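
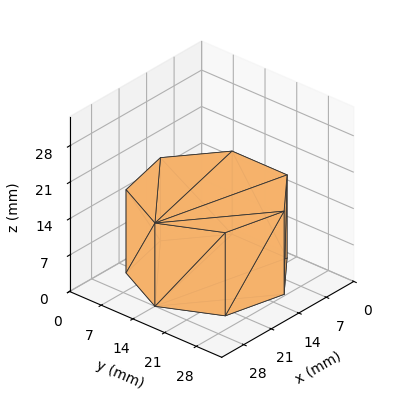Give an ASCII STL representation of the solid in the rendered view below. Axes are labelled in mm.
Reading the render: the shape is a regular 7-sided prism (a cylinder approximated with 7 flat sides), circumscribed radius ≈ 14 mm, height ≈ 16 mm (dimensions read to the nearest mm from the axis ticks). For the STL, each face is triangulated and given an outward normal.

solid part
  facet normal 0.0000 0.0000 -1.0000
    outer loop
      vertex 10.88 27.65 0.00
      vertex 22.73 24.95 0.00
      vertex 28.00 14.00 0.00
    endloop
  endfacet
  facet normal 0.0000 0.0000 -1.0000
    outer loop
      vertex 1.39 20.07 0.00
      vertex 10.88 27.65 0.00
      vertex 28.00 14.00 0.00
    endloop
  endfacet
  facet normal 0.0000 0.0000 -1.0000
    outer loop
      vertex 1.39 7.93 0.00
      vertex 1.39 20.07 0.00
      vertex 28.00 14.00 0.00
    endloop
  endfacet
  facet normal 0.0000 0.0000 -1.0000
    outer loop
      vertex 10.88 0.35 0.00
      vertex 1.39 7.93 0.00
      vertex 28.00 14.00 0.00
    endloop
  endfacet
  facet normal 0.0000 0.0000 -1.0000
    outer loop
      vertex 22.73 3.05 0.00
      vertex 10.88 0.35 0.00
      vertex 28.00 14.00 0.00
    endloop
  endfacet
  facet normal 0.0000 0.0000 1.0000
    outer loop
      vertex 28.00 14.00 16.00
      vertex 22.73 24.95 16.00
      vertex 10.88 27.65 16.00
    endloop
  endfacet
  facet normal 0.0000 0.0000 1.0000
    outer loop
      vertex 28.00 14.00 16.00
      vertex 10.88 27.65 16.00
      vertex 1.39 20.07 16.00
    endloop
  endfacet
  facet normal 0.0000 0.0000 1.0000
    outer loop
      vertex 28.00 14.00 16.00
      vertex 1.39 20.07 16.00
      vertex 1.39 7.93 16.00
    endloop
  endfacet
  facet normal 0.0000 0.0000 1.0000
    outer loop
      vertex 28.00 14.00 16.00
      vertex 1.39 7.93 16.00
      vertex 10.88 0.35 16.00
    endloop
  endfacet
  facet normal 0.0000 0.0000 1.0000
    outer loop
      vertex 28.00 14.00 16.00
      vertex 10.88 0.35 16.00
      vertex 22.73 3.05 16.00
    endloop
  endfacet
  facet normal 0.9011 0.4337 0.0000
    outer loop
      vertex 28.00 14.00 0.00
      vertex 22.73 24.95 0.00
      vertex 22.73 24.95 16.00
    endloop
  endfacet
  facet normal 0.9011 0.4337 0.0000
    outer loop
      vertex 28.00 14.00 0.00
      vertex 22.73 24.95 16.00
      vertex 28.00 14.00 16.00
    endloop
  endfacet
  facet normal 0.2222 0.9750 0.0000
    outer loop
      vertex 22.73 24.95 0.00
      vertex 10.88 27.65 0.00
      vertex 10.88 27.65 16.00
    endloop
  endfacet
  facet normal 0.2222 0.9750 0.0000
    outer loop
      vertex 22.73 24.95 0.00
      vertex 10.88 27.65 16.00
      vertex 22.73 24.95 16.00
    endloop
  endfacet
  facet normal -0.6241 0.7814 0.0000
    outer loop
      vertex 10.88 27.65 0.00
      vertex 1.39 20.07 0.00
      vertex 1.39 20.07 16.00
    endloop
  endfacet
  facet normal -0.6241 0.7814 0.0000
    outer loop
      vertex 10.88 27.65 0.00
      vertex 1.39 20.07 16.00
      vertex 10.88 27.65 16.00
    endloop
  endfacet
  facet normal -1.0000 0.0000 0.0000
    outer loop
      vertex 1.39 20.07 0.00
      vertex 1.39 7.93 0.00
      vertex 1.39 7.93 16.00
    endloop
  endfacet
  facet normal -1.0000 0.0000 0.0000
    outer loop
      vertex 1.39 20.07 0.00
      vertex 1.39 7.93 16.00
      vertex 1.39 20.07 16.00
    endloop
  endfacet
  facet normal -0.6241 -0.7814 0.0000
    outer loop
      vertex 1.39 7.93 0.00
      vertex 10.88 0.35 0.00
      vertex 10.88 0.35 16.00
    endloop
  endfacet
  facet normal -0.6241 -0.7814 0.0000
    outer loop
      vertex 1.39 7.93 0.00
      vertex 10.88 0.35 16.00
      vertex 1.39 7.93 16.00
    endloop
  endfacet
  facet normal 0.2222 -0.9750 0.0000
    outer loop
      vertex 10.88 0.35 0.00
      vertex 22.73 3.05 0.00
      vertex 22.73 3.05 16.00
    endloop
  endfacet
  facet normal 0.2222 -0.9750 0.0000
    outer loop
      vertex 10.88 0.35 0.00
      vertex 22.73 3.05 16.00
      vertex 10.88 0.35 16.00
    endloop
  endfacet
  facet normal 0.9011 -0.4337 0.0000
    outer loop
      vertex 22.73 3.05 0.00
      vertex 28.00 14.00 0.00
      vertex 28.00 14.00 16.00
    endloop
  endfacet
  facet normal 0.9011 -0.4337 0.0000
    outer loop
      vertex 22.73 3.05 0.00
      vertex 28.00 14.00 16.00
      vertex 22.73 3.05 16.00
    endloop
  endfacet
endsolid part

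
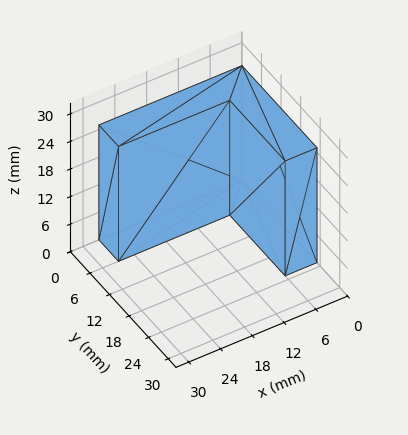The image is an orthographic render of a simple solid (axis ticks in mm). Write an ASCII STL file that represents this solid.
Reading the render: the shape is an L-shaped prism: outer 27 × 23 mm, arm thicknesses ≈ 6 mm (horizontal) and 6 mm (vertical), extruded 25 mm in z (dimensions read to the nearest mm from the axis ticks). For the STL, each face is triangulated and given an outward normal.

solid part
  facet normal 0.0000 0.0000 -1.0000
    outer loop
      vertex 27.00 6.00 0.00
      vertex 27.00 0.00 0.00
      vertex 0.00 0.00 0.00
    endloop
  endfacet
  facet normal 0.0000 0.0000 -1.0000
    outer loop
      vertex 6.00 6.00 0.00
      vertex 27.00 6.00 0.00
      vertex 0.00 0.00 0.00
    endloop
  endfacet
  facet normal 0.0000 0.0000 -1.0000
    outer loop
      vertex 6.00 23.00 0.00
      vertex 6.00 6.00 0.00
      vertex 0.00 0.00 0.00
    endloop
  endfacet
  facet normal 0.0000 0.0000 -1.0000
    outer loop
      vertex 0.00 23.00 0.00
      vertex 6.00 23.00 0.00
      vertex 0.00 0.00 0.00
    endloop
  endfacet
  facet normal 0.0000 0.0000 1.0000
    outer loop
      vertex 0.00 0.00 25.00
      vertex 27.00 0.00 25.00
      vertex 27.00 6.00 25.00
    endloop
  endfacet
  facet normal 0.0000 0.0000 1.0000
    outer loop
      vertex 0.00 0.00 25.00
      vertex 27.00 6.00 25.00
      vertex 6.00 6.00 25.00
    endloop
  endfacet
  facet normal 0.0000 0.0000 1.0000
    outer loop
      vertex 0.00 0.00 25.00
      vertex 6.00 6.00 25.00
      vertex 6.00 23.00 25.00
    endloop
  endfacet
  facet normal 0.0000 0.0000 1.0000
    outer loop
      vertex 0.00 0.00 25.00
      vertex 6.00 23.00 25.00
      vertex 0.00 23.00 25.00
    endloop
  endfacet
  facet normal 0.0000 -1.0000 0.0000
    outer loop
      vertex 0.00 0.00 0.00
      vertex 27.00 0.00 0.00
      vertex 27.00 0.00 25.00
    endloop
  endfacet
  facet normal 0.0000 -1.0000 0.0000
    outer loop
      vertex 0.00 0.00 0.00
      vertex 27.00 0.00 25.00
      vertex 0.00 0.00 25.00
    endloop
  endfacet
  facet normal 1.0000 0.0000 0.0000
    outer loop
      vertex 27.00 0.00 0.00
      vertex 27.00 6.00 0.00
      vertex 27.00 6.00 25.00
    endloop
  endfacet
  facet normal 1.0000 0.0000 0.0000
    outer loop
      vertex 27.00 0.00 0.00
      vertex 27.00 6.00 25.00
      vertex 27.00 0.00 25.00
    endloop
  endfacet
  facet normal 0.0000 1.0000 0.0000
    outer loop
      vertex 27.00 6.00 0.00
      vertex 6.00 6.00 0.00
      vertex 6.00 6.00 25.00
    endloop
  endfacet
  facet normal 0.0000 1.0000 0.0000
    outer loop
      vertex 27.00 6.00 0.00
      vertex 6.00 6.00 25.00
      vertex 27.00 6.00 25.00
    endloop
  endfacet
  facet normal 1.0000 0.0000 0.0000
    outer loop
      vertex 6.00 6.00 0.00
      vertex 6.00 23.00 0.00
      vertex 6.00 23.00 25.00
    endloop
  endfacet
  facet normal 1.0000 0.0000 0.0000
    outer loop
      vertex 6.00 6.00 0.00
      vertex 6.00 23.00 25.00
      vertex 6.00 6.00 25.00
    endloop
  endfacet
  facet normal 0.0000 1.0000 0.0000
    outer loop
      vertex 6.00 23.00 0.00
      vertex 0.00 23.00 0.00
      vertex 0.00 23.00 25.00
    endloop
  endfacet
  facet normal 0.0000 1.0000 0.0000
    outer loop
      vertex 6.00 23.00 0.00
      vertex 0.00 23.00 25.00
      vertex 6.00 23.00 25.00
    endloop
  endfacet
  facet normal -1.0000 0.0000 0.0000
    outer loop
      vertex 0.00 23.00 0.00
      vertex 0.00 0.00 0.00
      vertex 0.00 0.00 25.00
    endloop
  endfacet
  facet normal -1.0000 0.0000 0.0000
    outer loop
      vertex 0.00 23.00 0.00
      vertex 0.00 0.00 25.00
      vertex 0.00 23.00 25.00
    endloop
  endfacet
endsolid part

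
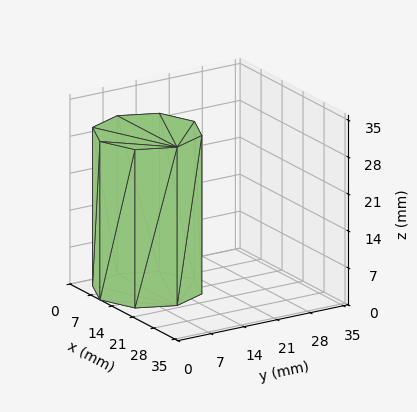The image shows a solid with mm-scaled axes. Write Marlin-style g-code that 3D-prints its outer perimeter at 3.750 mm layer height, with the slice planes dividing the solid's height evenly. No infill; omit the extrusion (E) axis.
Reading the render: the shape is a regular 8-sided prism (a cylinder approximated with 8 flat sides), circumscribed radius ≈ 10 mm, height ≈ 30 mm (dimensions read to the nearest mm from the axis ticks). For the g-code, the solid's height is divided into equal slices at the stated Δz and each level perimeter traced with G1 moves after a G0 lift.

; perimeter-only toolpath
G21 ; units = mm
G90 ; absolute positioning
G28 ; home
; layer 1
G0 Z3.750
G0 X20.000 Y10.000
G1 X17.071 Y17.071
G1 X10.000 Y20.000
G1 X2.929 Y17.071
G1 X0.000 Y10.000
G1 X2.929 Y2.929
G1 X10.000 Y0.000
G1 X17.071 Y2.929
G1 X20.000 Y10.000
; layer 2
G0 Z7.500
G0 X20.000 Y10.000
G1 X17.071 Y17.071
G1 X10.000 Y20.000
G1 X2.929 Y17.071
G1 X0.000 Y10.000
G1 X2.929 Y2.929
G1 X10.000 Y0.000
G1 X17.071 Y2.929
G1 X20.000 Y10.000
; layer 3
G0 Z11.250
G0 X20.000 Y10.000
G1 X17.071 Y17.071
G1 X10.000 Y20.000
G1 X2.929 Y17.071
G1 X0.000 Y10.000
G1 X2.929 Y2.929
G1 X10.000 Y0.000
G1 X17.071 Y2.929
G1 X20.000 Y10.000
; layer 4
G0 Z15.000
G0 X20.000 Y10.000
G1 X17.071 Y17.071
G1 X10.000 Y20.000
G1 X2.929 Y17.071
G1 X0.000 Y10.000
G1 X2.929 Y2.929
G1 X10.000 Y0.000
G1 X17.071 Y2.929
G1 X20.000 Y10.000
; layer 5
G0 Z18.750
G0 X20.000 Y10.000
G1 X17.071 Y17.071
G1 X10.000 Y20.000
G1 X2.929 Y17.071
G1 X0.000 Y10.000
G1 X2.929 Y2.929
G1 X10.000 Y0.000
G1 X17.071 Y2.929
G1 X20.000 Y10.000
; layer 6
G0 Z22.500
G0 X20.000 Y10.000
G1 X17.071 Y17.071
G1 X10.000 Y20.000
G1 X2.929 Y17.071
G1 X0.000 Y10.000
G1 X2.929 Y2.929
G1 X10.000 Y0.000
G1 X17.071 Y2.929
G1 X20.000 Y10.000
; layer 7
G0 Z26.250
G0 X20.000 Y10.000
G1 X17.071 Y17.071
G1 X10.000 Y20.000
G1 X2.929 Y17.071
G1 X0.000 Y10.000
G1 X2.929 Y2.929
G1 X10.000 Y0.000
G1 X17.071 Y2.929
G1 X20.000 Y10.000
; layer 8
G0 Z30.000
G0 X20.000 Y10.000
G1 X17.071 Y17.071
G1 X10.000 Y20.000
G1 X2.929 Y17.071
G1 X0.000 Y10.000
G1 X2.929 Y2.929
G1 X10.000 Y0.000
G1 X17.071 Y2.929
G1 X20.000 Y10.000
M2 ; end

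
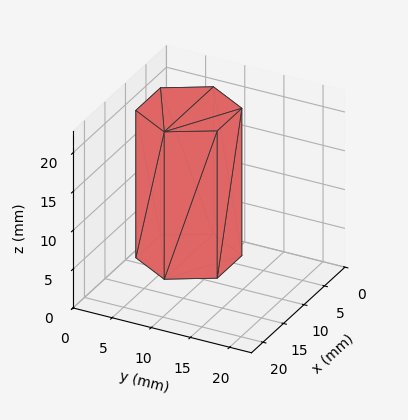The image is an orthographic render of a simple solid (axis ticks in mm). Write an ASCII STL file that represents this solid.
Reading the render: the shape is a regular 6-sided prism (a cylinder approximated with 6 flat sides), circumscribed radius ≈ 6 mm, height ≈ 19 mm (dimensions read to the nearest mm from the axis ticks). For the STL, each face is triangulated and given an outward normal.

solid part
  facet normal 0.0000 0.0000 -1.0000
    outer loop
      vertex 3.000 11.196 0.000
      vertex 9.000 11.196 0.000
      vertex 12.000 6.000 0.000
    endloop
  endfacet
  facet normal 0.0000 0.0000 -1.0000
    outer loop
      vertex 0.000 6.000 0.000
      vertex 3.000 11.196 0.000
      vertex 12.000 6.000 0.000
    endloop
  endfacet
  facet normal 0.0000 0.0000 -1.0000
    outer loop
      vertex 3.000 0.804 0.000
      vertex 0.000 6.000 0.000
      vertex 12.000 6.000 0.000
    endloop
  endfacet
  facet normal 0.0000 0.0000 -1.0000
    outer loop
      vertex 9.000 0.804 0.000
      vertex 3.000 0.804 0.000
      vertex 12.000 6.000 0.000
    endloop
  endfacet
  facet normal 0.0000 0.0000 1.0000
    outer loop
      vertex 12.000 6.000 19.000
      vertex 9.000 11.196 19.000
      vertex 3.000 11.196 19.000
    endloop
  endfacet
  facet normal 0.0000 0.0000 1.0000
    outer loop
      vertex 12.000 6.000 19.000
      vertex 3.000 11.196 19.000
      vertex 0.000 6.000 19.000
    endloop
  endfacet
  facet normal 0.0000 0.0000 1.0000
    outer loop
      vertex 12.000 6.000 19.000
      vertex 0.000 6.000 19.000
      vertex 3.000 0.804 19.000
    endloop
  endfacet
  facet normal 0.0000 0.0000 1.0000
    outer loop
      vertex 12.000 6.000 19.000
      vertex 3.000 0.804 19.000
      vertex 9.000 0.804 19.000
    endloop
  endfacet
  facet normal 0.8660 0.5000 0.0000
    outer loop
      vertex 12.000 6.000 0.000
      vertex 9.000 11.196 0.000
      vertex 9.000 11.196 19.000
    endloop
  endfacet
  facet normal 0.8660 0.5000 0.0000
    outer loop
      vertex 12.000 6.000 0.000
      vertex 9.000 11.196 19.000
      vertex 12.000 6.000 19.000
    endloop
  endfacet
  facet normal 0.0000 1.0000 0.0000
    outer loop
      vertex 9.000 11.196 0.000
      vertex 3.000 11.196 0.000
      vertex 3.000 11.196 19.000
    endloop
  endfacet
  facet normal 0.0000 1.0000 0.0000
    outer loop
      vertex 9.000 11.196 0.000
      vertex 3.000 11.196 19.000
      vertex 9.000 11.196 19.000
    endloop
  endfacet
  facet normal -0.8660 0.5000 0.0000
    outer loop
      vertex 3.000 11.196 0.000
      vertex 0.000 6.000 0.000
      vertex 0.000 6.000 19.000
    endloop
  endfacet
  facet normal -0.8660 0.5000 0.0000
    outer loop
      vertex 3.000 11.196 0.000
      vertex 0.000 6.000 19.000
      vertex 3.000 11.196 19.000
    endloop
  endfacet
  facet normal -0.8660 -0.5000 0.0000
    outer loop
      vertex 0.000 6.000 0.000
      vertex 3.000 0.804 0.000
      vertex 3.000 0.804 19.000
    endloop
  endfacet
  facet normal -0.8660 -0.5000 0.0000
    outer loop
      vertex 0.000 6.000 0.000
      vertex 3.000 0.804 19.000
      vertex 0.000 6.000 19.000
    endloop
  endfacet
  facet normal 0.0000 -1.0000 0.0000
    outer loop
      vertex 3.000 0.804 0.000
      vertex 9.000 0.804 0.000
      vertex 9.000 0.804 19.000
    endloop
  endfacet
  facet normal 0.0000 -1.0000 0.0000
    outer loop
      vertex 3.000 0.804 0.000
      vertex 9.000 0.804 19.000
      vertex 3.000 0.804 19.000
    endloop
  endfacet
  facet normal 0.8660 -0.5000 0.0000
    outer loop
      vertex 9.000 0.804 0.000
      vertex 12.000 6.000 0.000
      vertex 12.000 6.000 19.000
    endloop
  endfacet
  facet normal 0.8660 -0.5000 0.0000
    outer loop
      vertex 9.000 0.804 0.000
      vertex 12.000 6.000 19.000
      vertex 9.000 0.804 19.000
    endloop
  endfacet
endsolid part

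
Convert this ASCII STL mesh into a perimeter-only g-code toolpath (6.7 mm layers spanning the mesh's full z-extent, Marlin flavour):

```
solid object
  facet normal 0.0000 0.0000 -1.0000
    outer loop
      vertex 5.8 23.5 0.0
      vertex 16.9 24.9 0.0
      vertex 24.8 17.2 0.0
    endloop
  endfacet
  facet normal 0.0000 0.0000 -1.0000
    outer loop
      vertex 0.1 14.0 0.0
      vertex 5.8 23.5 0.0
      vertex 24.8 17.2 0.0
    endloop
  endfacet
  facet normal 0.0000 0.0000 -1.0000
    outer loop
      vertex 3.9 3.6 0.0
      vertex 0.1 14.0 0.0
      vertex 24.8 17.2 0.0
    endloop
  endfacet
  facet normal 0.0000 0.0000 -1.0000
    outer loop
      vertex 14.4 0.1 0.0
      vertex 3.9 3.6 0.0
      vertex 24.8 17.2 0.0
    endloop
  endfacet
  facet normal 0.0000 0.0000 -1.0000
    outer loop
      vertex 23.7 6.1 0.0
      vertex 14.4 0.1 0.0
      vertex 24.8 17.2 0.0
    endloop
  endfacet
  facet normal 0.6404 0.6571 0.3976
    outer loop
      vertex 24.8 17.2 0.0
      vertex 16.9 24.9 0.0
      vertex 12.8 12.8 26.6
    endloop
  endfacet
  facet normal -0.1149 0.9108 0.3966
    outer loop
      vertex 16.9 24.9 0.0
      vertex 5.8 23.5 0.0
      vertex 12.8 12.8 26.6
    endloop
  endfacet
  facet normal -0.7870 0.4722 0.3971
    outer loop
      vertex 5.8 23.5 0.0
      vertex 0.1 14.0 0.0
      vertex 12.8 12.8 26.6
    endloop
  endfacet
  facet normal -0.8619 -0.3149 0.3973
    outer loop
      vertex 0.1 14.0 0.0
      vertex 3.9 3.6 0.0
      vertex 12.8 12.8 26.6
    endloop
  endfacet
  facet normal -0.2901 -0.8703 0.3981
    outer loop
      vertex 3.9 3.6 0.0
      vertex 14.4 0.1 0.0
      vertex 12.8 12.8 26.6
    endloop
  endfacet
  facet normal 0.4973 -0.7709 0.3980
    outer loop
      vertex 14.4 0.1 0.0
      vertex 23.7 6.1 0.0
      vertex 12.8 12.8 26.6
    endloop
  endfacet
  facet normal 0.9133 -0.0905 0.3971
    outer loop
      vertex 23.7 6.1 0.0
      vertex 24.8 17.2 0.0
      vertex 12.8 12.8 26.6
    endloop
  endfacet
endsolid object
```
; perimeter-only toolpath
G21 ; units = mm
G90 ; absolute positioning
G28 ; home
; layer 1
G0 Z6.7
G0 X21.8 Y16.1
G1 X15.9 Y21.9
G1 X7.5 Y20.8
G1 X3.3 Y13.7
G1 X6.1 Y5.9
G1 X14.0 Y3.3
G1 X21.0 Y7.8
G1 X21.8 Y16.1
; layer 2
G0 Z13.3
G0 X18.8 Y15.0
G1 X14.8 Y18.9
G1 X9.3 Y18.1
G1 X6.5 Y13.4
G1 X8.3 Y8.2
G1 X13.6 Y6.5
G1 X18.2 Y9.4
G1 X18.8 Y15.0
; layer 3
G0 Z20.0
G0 X15.8 Y13.9
G1 X13.8 Y15.8
G1 X11.1 Y15.5
G1 X9.6 Y13.1
G1 X10.6 Y10.5
G1 X13.2 Y9.6
G1 X15.5 Y11.1
G1 X15.8 Y13.9
M2 ; end

The solid is a regular 7-sided pyramid, base circumscribed radius ≈ 12.8 mm, apex at z ≈ 26.6 mm. Slicing at Δz = 6.7 mm — 4 equal slices spanning the solid's height, so layer i sits at z = i·h/4 — gives 3 non-empty perimeters. Each is a 7-segment closed polygon; G0 lifts to the layer z and rapids to the start vertex, then G1 traces the edges. The cross-section shrinks linearly with z (the slice at the apex is degenerate and omitted).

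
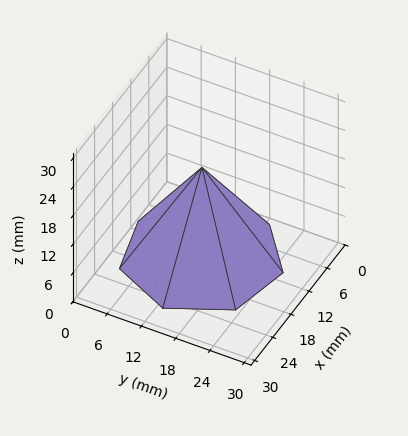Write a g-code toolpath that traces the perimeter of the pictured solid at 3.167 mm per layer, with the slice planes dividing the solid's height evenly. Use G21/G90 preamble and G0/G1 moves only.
Reading the render: the shape is a regular 7-sided pyramid, base circumscribed radius ≈ 13 mm, apex at z ≈ 19 mm (dimensions read to the nearest mm from the axis ticks). For the g-code, the solid's height is divided into equal slices at the stated Δz and each level perimeter traced with G1 moves after a G0 lift.

; perimeter-only toolpath
G21 ; units = mm
G90 ; absolute positioning
G28 ; home
; layer 1
G0 Z3.167
G0 X23.833 Y13.000
G1 X19.754 Y21.470
G1 X10.589 Y23.562
G1 X3.239 Y17.700
G1 X3.239 Y8.300
G1 X10.589 Y2.438
G1 X19.754 Y4.530
G1 X23.833 Y13.000
; layer 2
G0 Z6.333
G0 X21.667 Y13.000
G1 X18.403 Y19.776
G1 X11.071 Y21.449
G1 X5.191 Y16.760
G1 X5.191 Y9.240
G1 X11.071 Y4.551
G1 X18.403 Y6.224
G1 X21.667 Y13.000
; layer 3
G0 Z9.500
G0 X19.500 Y13.000
G1 X17.053 Y18.082
G1 X11.553 Y19.337
G1 X7.143 Y15.820
G1 X7.143 Y10.180
G1 X11.553 Y6.663
G1 X17.053 Y7.918
G1 X19.500 Y13.000
; layer 4
G0 Z12.667
G0 X17.333 Y13.000
G1 X15.702 Y16.388
G1 X12.036 Y17.225
G1 X9.096 Y14.880
G1 X9.096 Y11.120
G1 X12.036 Y8.775
G1 X15.702 Y9.612
G1 X17.333 Y13.000
; layer 5
G0 Z15.833
G0 X15.167 Y13.000
G1 X14.351 Y14.694
G1 X12.518 Y15.112
G1 X11.048 Y13.940
G1 X11.048 Y12.060
G1 X12.518 Y10.888
G1 X14.351 Y11.306
G1 X15.167 Y13.000
M2 ; end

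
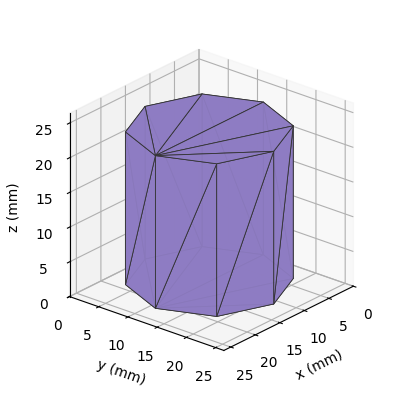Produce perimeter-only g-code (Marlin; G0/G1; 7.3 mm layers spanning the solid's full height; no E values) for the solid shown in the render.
Reading the render: the shape is a regular 8-sided prism (a cylinder approximated with 8 flat sides), circumscribed radius ≈ 11 mm, height ≈ 22 mm (dimensions read to the nearest mm from the axis ticks). For the g-code, the solid's height is divided into equal slices at the stated Δz and each level perimeter traced with G1 moves after a G0 lift.

; perimeter-only toolpath
G21 ; units = mm
G90 ; absolute positioning
G28 ; home
; layer 1
G0 Z7.3
G0 X22.0 Y11.0
G1 X18.8 Y18.8
G1 X11.0 Y22.0
G1 X3.2 Y18.8
G1 X0.0 Y11.0
G1 X3.2 Y3.2
G1 X11.0 Y0.0
G1 X18.8 Y3.2
G1 X22.0 Y11.0
; layer 2
G0 Z14.7
G0 X22.0 Y11.0
G1 X18.8 Y18.8
G1 X11.0 Y22.0
G1 X3.2 Y18.8
G1 X0.0 Y11.0
G1 X3.2 Y3.2
G1 X11.0 Y0.0
G1 X18.8 Y3.2
G1 X22.0 Y11.0
; layer 3
G0 Z22.0
G0 X22.0 Y11.0
G1 X18.8 Y18.8
G1 X11.0 Y22.0
G1 X3.2 Y18.8
G1 X0.0 Y11.0
G1 X3.2 Y3.2
G1 X11.0 Y0.0
G1 X18.8 Y3.2
G1 X22.0 Y11.0
M2 ; end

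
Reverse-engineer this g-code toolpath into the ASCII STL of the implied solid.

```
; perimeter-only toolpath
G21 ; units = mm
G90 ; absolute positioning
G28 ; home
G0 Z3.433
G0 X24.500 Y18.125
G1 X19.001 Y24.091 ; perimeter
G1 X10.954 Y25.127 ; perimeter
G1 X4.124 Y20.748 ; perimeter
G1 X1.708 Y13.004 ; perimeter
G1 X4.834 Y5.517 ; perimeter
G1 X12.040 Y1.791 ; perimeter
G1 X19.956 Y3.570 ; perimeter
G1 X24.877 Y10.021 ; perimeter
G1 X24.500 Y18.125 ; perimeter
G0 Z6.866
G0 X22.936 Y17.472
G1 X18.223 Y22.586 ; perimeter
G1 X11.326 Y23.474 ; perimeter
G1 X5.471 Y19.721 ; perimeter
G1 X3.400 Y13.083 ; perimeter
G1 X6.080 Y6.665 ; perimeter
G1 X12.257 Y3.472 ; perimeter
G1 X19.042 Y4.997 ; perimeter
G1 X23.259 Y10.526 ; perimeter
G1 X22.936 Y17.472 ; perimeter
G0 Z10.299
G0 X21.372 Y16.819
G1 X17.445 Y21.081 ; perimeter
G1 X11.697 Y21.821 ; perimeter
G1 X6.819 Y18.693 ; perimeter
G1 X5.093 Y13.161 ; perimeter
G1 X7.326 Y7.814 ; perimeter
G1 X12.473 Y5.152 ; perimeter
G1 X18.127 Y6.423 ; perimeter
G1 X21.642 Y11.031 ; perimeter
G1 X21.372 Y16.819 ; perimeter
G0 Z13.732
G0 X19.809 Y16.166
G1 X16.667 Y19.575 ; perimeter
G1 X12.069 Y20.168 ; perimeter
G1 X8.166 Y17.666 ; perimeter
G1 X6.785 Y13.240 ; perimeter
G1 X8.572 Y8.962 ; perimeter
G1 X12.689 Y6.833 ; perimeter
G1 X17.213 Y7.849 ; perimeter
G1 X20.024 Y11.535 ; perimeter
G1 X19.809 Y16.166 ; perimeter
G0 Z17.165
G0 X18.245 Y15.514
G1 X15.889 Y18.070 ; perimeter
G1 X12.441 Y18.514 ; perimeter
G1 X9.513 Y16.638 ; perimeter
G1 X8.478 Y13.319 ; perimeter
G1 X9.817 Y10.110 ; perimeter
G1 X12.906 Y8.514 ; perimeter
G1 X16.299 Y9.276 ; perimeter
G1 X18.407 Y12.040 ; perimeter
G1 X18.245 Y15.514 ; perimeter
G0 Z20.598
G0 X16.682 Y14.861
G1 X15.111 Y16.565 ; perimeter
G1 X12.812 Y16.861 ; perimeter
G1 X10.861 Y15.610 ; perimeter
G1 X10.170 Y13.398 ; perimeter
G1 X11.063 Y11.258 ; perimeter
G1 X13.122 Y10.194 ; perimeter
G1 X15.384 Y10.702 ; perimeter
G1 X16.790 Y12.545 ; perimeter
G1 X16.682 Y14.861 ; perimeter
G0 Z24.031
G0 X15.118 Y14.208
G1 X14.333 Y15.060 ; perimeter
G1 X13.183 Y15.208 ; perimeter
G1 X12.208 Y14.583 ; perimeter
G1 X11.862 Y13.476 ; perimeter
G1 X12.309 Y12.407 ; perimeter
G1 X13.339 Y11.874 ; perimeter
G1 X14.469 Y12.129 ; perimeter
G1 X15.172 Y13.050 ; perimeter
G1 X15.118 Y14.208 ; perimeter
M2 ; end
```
solid part
  facet normal 0.0000 0.0000 -1.0000
    outer loop
      vertex 10.583 26.780 0.000
      vertex 19.779 25.596 0.000
      vertex 26.063 18.778 0.000
    endloop
  endfacet
  facet normal 0.0000 0.0000 -1.0000
    outer loop
      vertex 2.777 21.776 0.000
      vertex 10.583 26.780 0.000
      vertex 26.063 18.778 0.000
    endloop
  endfacet
  facet normal 0.0000 0.0000 -1.0000
    outer loop
      vertex 0.015 12.925 0.000
      vertex 2.777 21.776 0.000
      vertex 26.063 18.778 0.000
    endloop
  endfacet
  facet normal 0.0000 0.0000 -1.0000
    outer loop
      vertex 3.588 4.369 0.000
      vertex 0.015 12.925 0.000
      vertex 26.063 18.778 0.000
    endloop
  endfacet
  facet normal 0.0000 0.0000 -1.0000
    outer loop
      vertex 11.824 0.111 0.000
      vertex 3.588 4.369 0.000
      vertex 26.063 18.778 0.000
    endloop
  endfacet
  facet normal 0.0000 0.0000 -1.0000
    outer loop
      vertex 20.871 2.144 0.000
      vertex 11.824 0.111 0.000
      vertex 26.063 18.778 0.000
    endloop
  endfacet
  facet normal 0.0000 0.0000 -1.0000
    outer loop
      vertex 26.494 9.516 0.000
      vertex 20.871 2.144 0.000
      vertex 26.063 18.778 0.000
    endloop
  endfacet
  facet normal 0.6671 0.6148 0.4207
    outer loop
      vertex 26.063 18.778 0.000
      vertex 19.779 25.596 0.000
      vertex 13.555 13.555 27.464
    endloop
  endfacet
  facet normal 0.1158 0.8998 0.4207
    outer loop
      vertex 19.779 25.596 0.000
      vertex 10.583 26.780 0.000
      vertex 13.555 13.555 27.464
    endloop
  endfacet
  facet normal -0.4896 0.7637 0.4207
    outer loop
      vertex 10.583 26.780 0.000
      vertex 2.777 21.776 0.000
      vertex 13.555 13.555 27.464
    endloop
  endfacet
  facet normal -0.8660 0.2702 0.4207
    outer loop
      vertex 2.777 21.776 0.000
      vertex 0.015 12.925 0.000
      vertex 13.555 13.555 27.464
    endloop
  endfacet
  facet normal -0.8371 -0.3496 0.4207
    outer loop
      vertex 0.015 12.925 0.000
      vertex 3.588 4.369 0.000
      vertex 13.555 13.555 27.464
    endloop
  endfacet
  facet normal -0.4166 -0.8059 0.4207
    outer loop
      vertex 3.588 4.369 0.000
      vertex 11.824 0.111 0.000
      vertex 13.555 13.555 27.464
    endloop
  endfacet
  facet normal 0.1989 -0.8851 0.4207
    outer loop
      vertex 11.824 0.111 0.000
      vertex 20.871 2.144 0.000
      vertex 13.555 13.555 27.464
    endloop
  endfacet
  facet normal 0.7213 -0.5502 0.4207
    outer loop
      vertex 20.871 2.144 0.000
      vertex 26.494 9.516 0.000
      vertex 13.555 13.555 27.464
    endloop
  endfacet
  facet normal 0.9062 0.0422 0.4207
    outer loop
      vertex 26.494 9.516 0.000
      vertex 26.063 18.778 0.000
      vertex 13.555 13.555 27.464
    endloop
  endfacet
endsolid part

The G0 Z moves step by Δz≈3.433 mm. The G1 loops shrink linearly with z, so the solid tapers from its base footprint up to z≈27.5. Closing with a flat bottom cap and the tapered top and triangulating gives 16 facets — a regular 9-sided pyramid, base circumscribed radius ≈ 13.6 mm, apex at z ≈ 27.5 mm.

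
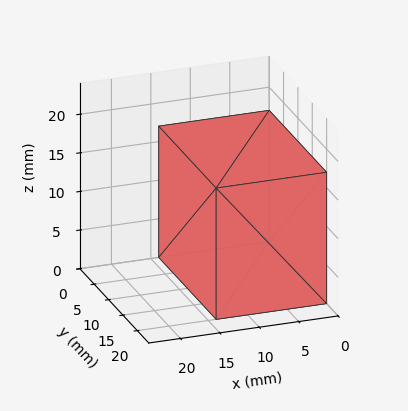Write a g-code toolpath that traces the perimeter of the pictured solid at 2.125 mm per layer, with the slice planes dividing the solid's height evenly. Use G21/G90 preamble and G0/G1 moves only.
Reading the render: the shape is a rectangular box, roughly 14 × 20 mm footprint and 17 mm tall (dimensions read to the nearest mm from the axis ticks). For the g-code, the solid's height is divided into equal slices at the stated Δz and each level perimeter traced with G1 moves after a G0 lift.

; perimeter-only toolpath
G21 ; units = mm
G90 ; absolute positioning
G28 ; home
; layer 1
G0 Z2.125
G0 X0.000 Y0.000
G1 X14.000 Y0.000
G1 X14.000 Y20.000
G1 X0.000 Y20.000
G1 X0.000 Y0.000
; layer 2
G0 Z4.250
G0 X0.000 Y0.000
G1 X14.000 Y0.000
G1 X14.000 Y20.000
G1 X0.000 Y20.000
G1 X0.000 Y0.000
; layer 3
G0 Z6.375
G0 X0.000 Y0.000
G1 X14.000 Y0.000
G1 X14.000 Y20.000
G1 X0.000 Y20.000
G1 X0.000 Y0.000
; layer 4
G0 Z8.500
G0 X0.000 Y0.000
G1 X14.000 Y0.000
G1 X14.000 Y20.000
G1 X0.000 Y20.000
G1 X0.000 Y0.000
; layer 5
G0 Z10.625
G0 X0.000 Y0.000
G1 X14.000 Y0.000
G1 X14.000 Y20.000
G1 X0.000 Y20.000
G1 X0.000 Y0.000
; layer 6
G0 Z12.750
G0 X0.000 Y0.000
G1 X14.000 Y0.000
G1 X14.000 Y20.000
G1 X0.000 Y20.000
G1 X0.000 Y0.000
; layer 7
G0 Z14.875
G0 X0.000 Y0.000
G1 X14.000 Y0.000
G1 X14.000 Y20.000
G1 X0.000 Y20.000
G1 X0.000 Y0.000
; layer 8
G0 Z17.000
G0 X0.000 Y0.000
G1 X14.000 Y0.000
G1 X14.000 Y20.000
G1 X0.000 Y20.000
G1 X0.000 Y0.000
M2 ; end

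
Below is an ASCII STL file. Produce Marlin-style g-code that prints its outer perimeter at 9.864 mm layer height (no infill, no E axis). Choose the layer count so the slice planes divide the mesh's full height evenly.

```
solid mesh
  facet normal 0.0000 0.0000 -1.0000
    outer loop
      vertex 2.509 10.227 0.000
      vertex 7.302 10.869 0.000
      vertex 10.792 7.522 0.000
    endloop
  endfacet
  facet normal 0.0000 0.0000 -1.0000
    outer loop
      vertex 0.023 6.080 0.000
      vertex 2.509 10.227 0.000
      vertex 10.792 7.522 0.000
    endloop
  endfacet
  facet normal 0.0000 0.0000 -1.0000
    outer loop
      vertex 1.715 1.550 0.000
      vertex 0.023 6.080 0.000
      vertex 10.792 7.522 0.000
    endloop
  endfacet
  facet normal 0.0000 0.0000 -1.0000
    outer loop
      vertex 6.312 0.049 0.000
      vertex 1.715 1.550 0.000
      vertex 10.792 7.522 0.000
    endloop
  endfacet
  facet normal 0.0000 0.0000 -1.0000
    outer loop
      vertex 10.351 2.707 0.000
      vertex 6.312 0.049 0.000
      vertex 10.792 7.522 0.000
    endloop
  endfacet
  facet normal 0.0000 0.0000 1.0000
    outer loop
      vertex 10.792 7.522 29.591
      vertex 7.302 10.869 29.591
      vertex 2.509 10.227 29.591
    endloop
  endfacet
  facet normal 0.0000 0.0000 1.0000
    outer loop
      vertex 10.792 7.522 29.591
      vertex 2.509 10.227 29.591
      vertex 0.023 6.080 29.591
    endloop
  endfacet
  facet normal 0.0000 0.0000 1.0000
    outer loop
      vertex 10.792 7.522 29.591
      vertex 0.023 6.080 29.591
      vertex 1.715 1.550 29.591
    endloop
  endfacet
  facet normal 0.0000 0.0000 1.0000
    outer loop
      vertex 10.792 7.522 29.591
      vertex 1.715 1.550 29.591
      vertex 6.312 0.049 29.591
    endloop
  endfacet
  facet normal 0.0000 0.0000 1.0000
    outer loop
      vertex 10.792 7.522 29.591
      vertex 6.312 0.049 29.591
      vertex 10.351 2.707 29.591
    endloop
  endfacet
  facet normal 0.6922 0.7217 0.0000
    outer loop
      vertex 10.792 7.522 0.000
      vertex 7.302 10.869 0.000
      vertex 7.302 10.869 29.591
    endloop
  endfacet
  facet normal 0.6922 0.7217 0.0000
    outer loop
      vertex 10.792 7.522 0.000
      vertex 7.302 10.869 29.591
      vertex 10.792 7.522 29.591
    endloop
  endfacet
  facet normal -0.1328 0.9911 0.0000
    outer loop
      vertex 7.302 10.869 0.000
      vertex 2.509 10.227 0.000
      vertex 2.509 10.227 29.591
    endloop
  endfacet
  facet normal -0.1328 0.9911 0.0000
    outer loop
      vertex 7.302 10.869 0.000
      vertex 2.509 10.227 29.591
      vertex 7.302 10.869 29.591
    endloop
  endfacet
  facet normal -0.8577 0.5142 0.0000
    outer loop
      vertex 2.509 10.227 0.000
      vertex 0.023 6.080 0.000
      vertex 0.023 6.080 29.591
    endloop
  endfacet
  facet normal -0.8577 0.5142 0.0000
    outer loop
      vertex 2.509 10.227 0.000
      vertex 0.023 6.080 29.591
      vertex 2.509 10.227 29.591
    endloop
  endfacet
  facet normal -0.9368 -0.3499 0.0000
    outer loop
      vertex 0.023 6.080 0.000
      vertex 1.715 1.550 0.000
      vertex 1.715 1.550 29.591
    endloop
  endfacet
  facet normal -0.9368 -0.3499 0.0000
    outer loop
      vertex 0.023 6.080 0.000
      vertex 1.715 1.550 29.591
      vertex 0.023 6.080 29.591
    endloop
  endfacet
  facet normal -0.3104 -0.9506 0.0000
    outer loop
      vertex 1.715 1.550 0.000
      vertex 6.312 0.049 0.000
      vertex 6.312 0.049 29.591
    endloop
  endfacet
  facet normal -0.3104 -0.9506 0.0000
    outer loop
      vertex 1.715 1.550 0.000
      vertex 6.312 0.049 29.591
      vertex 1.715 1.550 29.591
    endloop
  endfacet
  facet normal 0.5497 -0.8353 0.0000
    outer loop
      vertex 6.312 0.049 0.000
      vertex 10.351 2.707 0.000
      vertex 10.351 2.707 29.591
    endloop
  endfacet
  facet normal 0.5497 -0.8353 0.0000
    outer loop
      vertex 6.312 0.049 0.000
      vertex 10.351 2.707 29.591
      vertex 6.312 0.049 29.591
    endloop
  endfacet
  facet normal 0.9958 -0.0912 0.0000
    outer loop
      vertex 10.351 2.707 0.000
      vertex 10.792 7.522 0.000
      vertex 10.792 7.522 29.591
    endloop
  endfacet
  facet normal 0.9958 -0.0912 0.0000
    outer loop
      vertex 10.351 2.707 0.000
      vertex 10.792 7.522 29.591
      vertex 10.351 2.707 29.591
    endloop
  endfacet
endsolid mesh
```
; perimeter-only toolpath
G21 ; units = mm
G90 ; absolute positioning
G28 ; home
; layer 1
G0 Z9.864
G0 X10.792 Y7.522
G1 X7.302 Y10.869
G1 X2.509 Y10.227
G1 X0.023 Y6.080
G1 X1.715 Y1.550
G1 X6.312 Y0.049
G1 X10.351 Y2.707
G1 X10.792 Y7.522
; layer 2
G0 Z19.727
G0 X10.792 Y7.522
G1 X7.302 Y10.869
G1 X2.509 Y10.227
G1 X0.023 Y6.080
G1 X1.715 Y1.550
G1 X6.312 Y0.049
G1 X10.351 Y2.707
G1 X10.792 Y7.522
; layer 3
G0 Z29.591
G0 X10.792 Y7.522
G1 X7.302 Y10.869
G1 X2.509 Y10.227
G1 X0.023 Y6.080
G1 X1.715 Y1.550
G1 X6.312 Y0.049
G1 X10.351 Y2.707
G1 X10.792 Y7.522
M2 ; end

The solid is a regular 7-sided prism (a cylinder approximated with 7 flat sides), circumscribed radius ≈ 5.57 mm, height ≈ 29.6 mm. Slicing at Δz = 9.864 mm — 3 equal slices spanning the solid's height, so layer i sits at z = i·h/3 — gives 3 non-empty perimeters. Each is a 7-segment closed polygon; G0 lifts to the layer z and rapids to the start vertex, then G1 traces the edges.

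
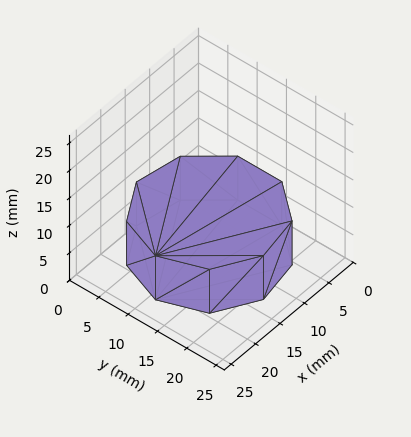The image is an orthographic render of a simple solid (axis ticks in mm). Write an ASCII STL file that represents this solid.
Reading the render: the shape is a regular 9-sided prism (a cylinder approximated with 9 flat sides), circumscribed radius ≈ 11 mm, height ≈ 8 mm (dimensions read to the nearest mm from the axis ticks). For the STL, each face is triangulated and given an outward normal.

solid part
  facet normal 0.0000 0.0000 -1.0000
    outer loop
      vertex 12.91 21.83 0.00
      vertex 19.43 18.07 0.00
      vertex 22.00 11.00 0.00
    endloop
  endfacet
  facet normal 0.0000 0.0000 -1.0000
    outer loop
      vertex 5.50 20.53 0.00
      vertex 12.91 21.83 0.00
      vertex 22.00 11.00 0.00
    endloop
  endfacet
  facet normal 0.0000 0.0000 -1.0000
    outer loop
      vertex 0.66 14.76 0.00
      vertex 5.50 20.53 0.00
      vertex 22.00 11.00 0.00
    endloop
  endfacet
  facet normal 0.0000 0.0000 -1.0000
    outer loop
      vertex 0.66 7.24 0.00
      vertex 0.66 14.76 0.00
      vertex 22.00 11.00 0.00
    endloop
  endfacet
  facet normal 0.0000 0.0000 -1.0000
    outer loop
      vertex 5.50 1.47 0.00
      vertex 0.66 7.24 0.00
      vertex 22.00 11.00 0.00
    endloop
  endfacet
  facet normal 0.0000 0.0000 -1.0000
    outer loop
      vertex 12.91 0.17 0.00
      vertex 5.50 1.47 0.00
      vertex 22.00 11.00 0.00
    endloop
  endfacet
  facet normal 0.0000 0.0000 -1.0000
    outer loop
      vertex 19.43 3.93 0.00
      vertex 12.91 0.17 0.00
      vertex 22.00 11.00 0.00
    endloop
  endfacet
  facet normal 0.0000 0.0000 1.0000
    outer loop
      vertex 22.00 11.00 8.00
      vertex 19.43 18.07 8.00
      vertex 12.91 21.83 8.00
    endloop
  endfacet
  facet normal 0.0000 0.0000 1.0000
    outer loop
      vertex 22.00 11.00 8.00
      vertex 12.91 21.83 8.00
      vertex 5.50 20.53 8.00
    endloop
  endfacet
  facet normal 0.0000 0.0000 1.0000
    outer loop
      vertex 22.00 11.00 8.00
      vertex 5.50 20.53 8.00
      vertex 0.66 14.76 8.00
    endloop
  endfacet
  facet normal 0.0000 0.0000 1.0000
    outer loop
      vertex 22.00 11.00 8.00
      vertex 0.66 14.76 8.00
      vertex 0.66 7.24 8.00
    endloop
  endfacet
  facet normal 0.0000 0.0000 1.0000
    outer loop
      vertex 22.00 11.00 8.00
      vertex 0.66 7.24 8.00
      vertex 5.50 1.47 8.00
    endloop
  endfacet
  facet normal 0.0000 0.0000 1.0000
    outer loop
      vertex 22.00 11.00 8.00
      vertex 5.50 1.47 8.00
      vertex 12.91 0.17 8.00
    endloop
  endfacet
  facet normal 0.0000 0.0000 1.0000
    outer loop
      vertex 22.00 11.00 8.00
      vertex 12.91 0.17 8.00
      vertex 19.43 3.93 8.00
    endloop
  endfacet
  facet normal 0.9398 0.3416 0.0000
    outer loop
      vertex 22.00 11.00 0.00
      vertex 19.43 18.07 0.00
      vertex 19.43 18.07 8.00
    endloop
  endfacet
  facet normal 0.9398 0.3416 0.0000
    outer loop
      vertex 22.00 11.00 0.00
      vertex 19.43 18.07 8.00
      vertex 22.00 11.00 8.00
    endloop
  endfacet
  facet normal 0.4996 0.8663 0.0000
    outer loop
      vertex 19.43 18.07 0.00
      vertex 12.91 21.83 0.00
      vertex 12.91 21.83 8.00
    endloop
  endfacet
  facet normal 0.4996 0.8663 0.0000
    outer loop
      vertex 19.43 18.07 0.00
      vertex 12.91 21.83 8.00
      vertex 19.43 18.07 8.00
    endloop
  endfacet
  facet normal -0.1728 0.9850 0.0000
    outer loop
      vertex 12.91 21.83 0.00
      vertex 5.50 20.53 0.00
      vertex 5.50 20.53 8.00
    endloop
  endfacet
  facet normal -0.1728 0.9850 0.0000
    outer loop
      vertex 12.91 21.83 0.00
      vertex 5.50 20.53 8.00
      vertex 12.91 21.83 8.00
    endloop
  endfacet
  facet normal -0.7661 0.6427 0.0000
    outer loop
      vertex 5.50 20.53 0.00
      vertex 0.66 14.76 0.00
      vertex 0.66 14.76 8.00
    endloop
  endfacet
  facet normal -0.7661 0.6427 0.0000
    outer loop
      vertex 5.50 20.53 0.00
      vertex 0.66 14.76 8.00
      vertex 5.50 20.53 8.00
    endloop
  endfacet
  facet normal -1.0000 0.0000 0.0000
    outer loop
      vertex 0.66 14.76 0.00
      vertex 0.66 7.24 0.00
      vertex 0.66 7.24 8.00
    endloop
  endfacet
  facet normal -1.0000 0.0000 0.0000
    outer loop
      vertex 0.66 14.76 0.00
      vertex 0.66 7.24 8.00
      vertex 0.66 14.76 8.00
    endloop
  endfacet
  facet normal -0.7661 -0.6427 0.0000
    outer loop
      vertex 0.66 7.24 0.00
      vertex 5.50 1.47 0.00
      vertex 5.50 1.47 8.00
    endloop
  endfacet
  facet normal -0.7661 -0.6427 0.0000
    outer loop
      vertex 0.66 7.24 0.00
      vertex 5.50 1.47 8.00
      vertex 0.66 7.24 8.00
    endloop
  endfacet
  facet normal -0.1728 -0.9850 0.0000
    outer loop
      vertex 5.50 1.47 0.00
      vertex 12.91 0.17 0.00
      vertex 12.91 0.17 8.00
    endloop
  endfacet
  facet normal -0.1728 -0.9850 0.0000
    outer loop
      vertex 5.50 1.47 0.00
      vertex 12.91 0.17 8.00
      vertex 5.50 1.47 8.00
    endloop
  endfacet
  facet normal 0.4996 -0.8663 0.0000
    outer loop
      vertex 12.91 0.17 0.00
      vertex 19.43 3.93 0.00
      vertex 19.43 3.93 8.00
    endloop
  endfacet
  facet normal 0.4996 -0.8663 0.0000
    outer loop
      vertex 12.91 0.17 0.00
      vertex 19.43 3.93 8.00
      vertex 12.91 0.17 8.00
    endloop
  endfacet
  facet normal 0.9398 -0.3416 0.0000
    outer loop
      vertex 19.43 3.93 0.00
      vertex 22.00 11.00 0.00
      vertex 22.00 11.00 8.00
    endloop
  endfacet
  facet normal 0.9398 -0.3416 0.0000
    outer loop
      vertex 19.43 3.93 0.00
      vertex 22.00 11.00 8.00
      vertex 19.43 3.93 8.00
    endloop
  endfacet
endsolid part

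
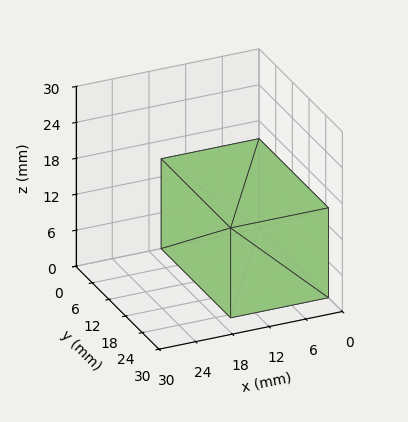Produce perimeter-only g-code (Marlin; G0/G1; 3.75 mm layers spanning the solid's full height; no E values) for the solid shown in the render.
Reading the render: the shape is a rectangular box, roughly 16 × 25 mm footprint and 15 mm tall (dimensions read to the nearest mm from the axis ticks). For the g-code, the solid's height is divided into equal slices at the stated Δz and each level perimeter traced with G1 moves after a G0 lift.

; perimeter-only toolpath
G21 ; units = mm
G90 ; absolute positioning
G28 ; home
; layer 1
G0 Z3.75
G0 X0.00 Y0.00
G1 X16.00 Y0.00
G1 X16.00 Y25.00
G1 X0.00 Y25.00
G1 X0.00 Y0.00
; layer 2
G0 Z7.50
G0 X0.00 Y0.00
G1 X16.00 Y0.00
G1 X16.00 Y25.00
G1 X0.00 Y25.00
G1 X0.00 Y0.00
; layer 3
G0 Z11.25
G0 X0.00 Y0.00
G1 X16.00 Y0.00
G1 X16.00 Y25.00
G1 X0.00 Y25.00
G1 X0.00 Y0.00
; layer 4
G0 Z15.00
G0 X0.00 Y0.00
G1 X16.00 Y0.00
G1 X16.00 Y25.00
G1 X0.00 Y25.00
G1 X0.00 Y0.00
M2 ; end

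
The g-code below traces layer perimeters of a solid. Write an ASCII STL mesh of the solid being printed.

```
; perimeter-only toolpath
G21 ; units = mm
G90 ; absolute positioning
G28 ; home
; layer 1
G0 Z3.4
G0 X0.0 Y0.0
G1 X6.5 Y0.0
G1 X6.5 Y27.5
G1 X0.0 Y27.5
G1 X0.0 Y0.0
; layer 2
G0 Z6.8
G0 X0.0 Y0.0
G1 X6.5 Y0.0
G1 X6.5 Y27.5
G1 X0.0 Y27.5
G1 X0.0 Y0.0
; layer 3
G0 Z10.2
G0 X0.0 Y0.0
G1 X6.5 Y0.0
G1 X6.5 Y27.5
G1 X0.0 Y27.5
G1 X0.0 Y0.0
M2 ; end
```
solid part
  facet normal 0.0000 0.0000 -1.0000
    outer loop
      vertex 6.5 27.5 0.0
      vertex 6.5 0.0 0.0
      vertex 0.0 0.0 0.0
    endloop
  endfacet
  facet normal 0.0000 0.0000 -1.0000
    outer loop
      vertex 0.0 27.5 0.0
      vertex 6.5 27.5 0.0
      vertex 0.0 0.0 0.0
    endloop
  endfacet
  facet normal 0.0000 0.0000 1.0000
    outer loop
      vertex 0.0 0.0 10.2
      vertex 6.5 0.0 10.2
      vertex 6.5 27.5 10.2
    endloop
  endfacet
  facet normal 0.0000 0.0000 1.0000
    outer loop
      vertex 0.0 0.0 10.2
      vertex 6.5 27.5 10.2
      vertex 0.0 27.5 10.2
    endloop
  endfacet
  facet normal 0.0000 -1.0000 0.0000
    outer loop
      vertex 0.0 0.0 0.0
      vertex 6.5 0.0 0.0
      vertex 6.5 0.0 10.2
    endloop
  endfacet
  facet normal 0.0000 -1.0000 0.0000
    outer loop
      vertex 0.0 0.0 0.0
      vertex 6.5 0.0 10.2
      vertex 0.0 0.0 10.2
    endloop
  endfacet
  facet normal 0.0000 1.0000 0.0000
    outer loop
      vertex 6.5 27.5 10.2
      vertex 6.5 27.5 0.0
      vertex 0.0 27.5 0.0
    endloop
  endfacet
  facet normal 0.0000 1.0000 0.0000
    outer loop
      vertex 0.0 27.5 10.2
      vertex 6.5 27.5 10.2
      vertex 0.0 27.5 0.0
    endloop
  endfacet
  facet normal -1.0000 0.0000 0.0000
    outer loop
      vertex 0.0 27.5 10.2
      vertex 0.0 27.5 0.0
      vertex 0.0 0.0 0.0
    endloop
  endfacet
  facet normal -1.0000 0.0000 0.0000
    outer loop
      vertex 0.0 0.0 10.2
      vertex 0.0 27.5 10.2
      vertex 0.0 0.0 0.0
    endloop
  endfacet
  facet normal 1.0000 0.0000 0.0000
    outer loop
      vertex 6.5 0.0 0.0
      vertex 6.5 27.5 0.0
      vertex 6.5 27.5 10.2
    endloop
  endfacet
  facet normal 1.0000 0.0000 0.0000
    outer loop
      vertex 6.5 0.0 0.0
      vertex 6.5 27.5 10.2
      vertex 6.5 0.0 10.2
    endloop
  endfacet
endsolid part

The G0 Z moves step by Δz≈3.4 mm. Every layer's G1 loop is the same polygon, so the solid is a straight extrusion of it from z=0 to z≈10.2. Closing with flat bottom and top caps and triangulating gives 12 facets — a rectangular box, roughly 6.5 × 27.5 mm footprint and 10.2 mm tall.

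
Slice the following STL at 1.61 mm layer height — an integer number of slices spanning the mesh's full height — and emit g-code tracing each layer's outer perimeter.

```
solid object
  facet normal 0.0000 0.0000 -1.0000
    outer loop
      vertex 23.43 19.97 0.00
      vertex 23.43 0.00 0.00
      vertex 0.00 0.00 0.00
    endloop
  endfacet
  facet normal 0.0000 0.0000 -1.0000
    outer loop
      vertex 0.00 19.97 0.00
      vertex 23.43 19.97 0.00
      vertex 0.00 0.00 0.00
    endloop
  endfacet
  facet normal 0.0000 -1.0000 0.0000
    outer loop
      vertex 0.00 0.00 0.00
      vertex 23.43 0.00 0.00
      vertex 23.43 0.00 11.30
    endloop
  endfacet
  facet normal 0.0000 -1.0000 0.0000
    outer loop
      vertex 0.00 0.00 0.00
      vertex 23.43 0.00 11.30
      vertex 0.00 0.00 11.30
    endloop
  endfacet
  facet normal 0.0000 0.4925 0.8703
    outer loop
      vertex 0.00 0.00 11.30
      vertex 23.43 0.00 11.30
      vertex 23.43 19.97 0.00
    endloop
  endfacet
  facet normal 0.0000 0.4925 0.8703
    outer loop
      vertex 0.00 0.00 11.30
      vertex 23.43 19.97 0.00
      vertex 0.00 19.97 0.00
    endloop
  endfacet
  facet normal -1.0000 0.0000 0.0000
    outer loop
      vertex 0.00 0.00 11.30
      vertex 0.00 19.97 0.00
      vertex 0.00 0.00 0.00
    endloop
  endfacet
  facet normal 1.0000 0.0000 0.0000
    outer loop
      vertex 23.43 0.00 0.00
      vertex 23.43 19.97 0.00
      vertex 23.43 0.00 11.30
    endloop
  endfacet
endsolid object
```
; perimeter-only toolpath
G21 ; units = mm
G90 ; absolute positioning
G28 ; home
; layer 1
G0 Z1.61
G0 X0.00 Y0.00
G1 X23.43 Y0.00
G1 X23.43 Y17.12
G1 X0.00 Y17.12
G1 X0.00 Y0.00
; layer 2
G0 Z3.23
G0 X0.00 Y0.00
G1 X23.43 Y0.00
G1 X23.43 Y14.26
G1 X0.00 Y14.26
G1 X0.00 Y0.00
; layer 3
G0 Z4.84
G0 X0.00 Y0.00
G1 X23.43 Y0.00
G1 X23.43 Y11.41
G1 X0.00 Y11.41
G1 X0.00 Y0.00
; layer 4
G0 Z6.46
G0 X0.00 Y0.00
G1 X23.43 Y0.00
G1 X23.43 Y8.56
G1 X0.00 Y8.56
G1 X0.00 Y0.00
; layer 5
G0 Z8.07
G0 X0.00 Y0.00
G1 X23.43 Y0.00
G1 X23.43 Y5.71
G1 X0.00 Y5.71
G1 X0.00 Y0.00
; layer 6
G0 Z9.69
G0 X0.00 Y0.00
G1 X23.43 Y0.00
G1 X23.43 Y2.85
G1 X0.00 Y2.85
G1 X0.00 Y0.00
M2 ; end

The solid is a wedge (ramp): 23.4 × 20 mm base, rising to 11.3 mm along the y=0 edge and sloping linearly to z=0 at y=20. Slicing at Δz = 1.61 mm — 7 equal slices spanning the solid's height, so layer i sits at z = i·h/7 — gives 6 non-empty perimeters. Each is a 4-segment closed polygon; G0 lifts to the layer z and rapids to the start vertex, then G1 traces the edges. The cross-section shrinks linearly with z (the slice at the apex is degenerate and omitted).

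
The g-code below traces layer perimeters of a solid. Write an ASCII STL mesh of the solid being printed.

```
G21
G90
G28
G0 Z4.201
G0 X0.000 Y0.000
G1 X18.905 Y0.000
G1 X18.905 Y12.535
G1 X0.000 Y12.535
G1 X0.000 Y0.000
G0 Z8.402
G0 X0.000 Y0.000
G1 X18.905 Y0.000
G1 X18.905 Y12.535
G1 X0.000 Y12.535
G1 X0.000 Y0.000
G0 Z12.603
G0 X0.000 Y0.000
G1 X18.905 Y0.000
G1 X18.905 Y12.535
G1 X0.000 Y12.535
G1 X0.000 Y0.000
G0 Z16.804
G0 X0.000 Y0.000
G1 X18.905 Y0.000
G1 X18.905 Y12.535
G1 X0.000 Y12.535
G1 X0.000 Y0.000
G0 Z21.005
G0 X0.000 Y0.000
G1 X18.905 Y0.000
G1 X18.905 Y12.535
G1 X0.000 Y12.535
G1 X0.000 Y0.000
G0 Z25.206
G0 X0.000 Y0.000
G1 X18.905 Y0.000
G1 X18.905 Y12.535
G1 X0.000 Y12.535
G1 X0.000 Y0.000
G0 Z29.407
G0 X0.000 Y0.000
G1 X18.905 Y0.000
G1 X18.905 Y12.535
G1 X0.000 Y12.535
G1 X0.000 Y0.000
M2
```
solid part
  facet normal 0.0000 0.0000 -1.0000
    outer loop
      vertex 18.905 12.535 0.000
      vertex 18.905 0.000 0.000
      vertex 0.000 0.000 0.000
    endloop
  endfacet
  facet normal 0.0000 0.0000 -1.0000
    outer loop
      vertex 0.000 12.535 0.000
      vertex 18.905 12.535 0.000
      vertex 0.000 0.000 0.000
    endloop
  endfacet
  facet normal 0.0000 0.0000 1.0000
    outer loop
      vertex 0.000 0.000 29.407
      vertex 18.905 0.000 29.407
      vertex 18.905 12.535 29.407
    endloop
  endfacet
  facet normal 0.0000 0.0000 1.0000
    outer loop
      vertex 0.000 0.000 29.407
      vertex 18.905 12.535 29.407
      vertex 0.000 12.535 29.407
    endloop
  endfacet
  facet normal 0.0000 -1.0000 0.0000
    outer loop
      vertex 0.000 0.000 0.000
      vertex 18.905 0.000 0.000
      vertex 18.905 0.000 29.407
    endloop
  endfacet
  facet normal 0.0000 -1.0000 0.0000
    outer loop
      vertex 0.000 0.000 0.000
      vertex 18.905 0.000 29.407
      vertex 0.000 0.000 29.407
    endloop
  endfacet
  facet normal 0.0000 1.0000 0.0000
    outer loop
      vertex 18.905 12.535 29.407
      vertex 18.905 12.535 0.000
      vertex 0.000 12.535 0.000
    endloop
  endfacet
  facet normal 0.0000 1.0000 0.0000
    outer loop
      vertex 0.000 12.535 29.407
      vertex 18.905 12.535 29.407
      vertex 0.000 12.535 0.000
    endloop
  endfacet
  facet normal -1.0000 0.0000 0.0000
    outer loop
      vertex 0.000 12.535 29.407
      vertex 0.000 12.535 0.000
      vertex 0.000 0.000 0.000
    endloop
  endfacet
  facet normal -1.0000 0.0000 0.0000
    outer loop
      vertex 0.000 0.000 29.407
      vertex 0.000 12.535 29.407
      vertex 0.000 0.000 0.000
    endloop
  endfacet
  facet normal 1.0000 0.0000 0.0000
    outer loop
      vertex 18.905 0.000 0.000
      vertex 18.905 12.535 0.000
      vertex 18.905 12.535 29.407
    endloop
  endfacet
  facet normal 1.0000 0.0000 0.0000
    outer loop
      vertex 18.905 0.000 0.000
      vertex 18.905 12.535 29.407
      vertex 18.905 0.000 29.407
    endloop
  endfacet
endsolid part

The G0 Z moves step by Δz≈4.201 mm. Every layer's G1 loop is the same polygon, so the solid is a straight extrusion of it from z=0 to z≈29.4. Closing with flat bottom and top caps and triangulating gives 12 facets — a rectangular box, roughly 18.9 × 12.5 mm footprint and 29.4 mm tall.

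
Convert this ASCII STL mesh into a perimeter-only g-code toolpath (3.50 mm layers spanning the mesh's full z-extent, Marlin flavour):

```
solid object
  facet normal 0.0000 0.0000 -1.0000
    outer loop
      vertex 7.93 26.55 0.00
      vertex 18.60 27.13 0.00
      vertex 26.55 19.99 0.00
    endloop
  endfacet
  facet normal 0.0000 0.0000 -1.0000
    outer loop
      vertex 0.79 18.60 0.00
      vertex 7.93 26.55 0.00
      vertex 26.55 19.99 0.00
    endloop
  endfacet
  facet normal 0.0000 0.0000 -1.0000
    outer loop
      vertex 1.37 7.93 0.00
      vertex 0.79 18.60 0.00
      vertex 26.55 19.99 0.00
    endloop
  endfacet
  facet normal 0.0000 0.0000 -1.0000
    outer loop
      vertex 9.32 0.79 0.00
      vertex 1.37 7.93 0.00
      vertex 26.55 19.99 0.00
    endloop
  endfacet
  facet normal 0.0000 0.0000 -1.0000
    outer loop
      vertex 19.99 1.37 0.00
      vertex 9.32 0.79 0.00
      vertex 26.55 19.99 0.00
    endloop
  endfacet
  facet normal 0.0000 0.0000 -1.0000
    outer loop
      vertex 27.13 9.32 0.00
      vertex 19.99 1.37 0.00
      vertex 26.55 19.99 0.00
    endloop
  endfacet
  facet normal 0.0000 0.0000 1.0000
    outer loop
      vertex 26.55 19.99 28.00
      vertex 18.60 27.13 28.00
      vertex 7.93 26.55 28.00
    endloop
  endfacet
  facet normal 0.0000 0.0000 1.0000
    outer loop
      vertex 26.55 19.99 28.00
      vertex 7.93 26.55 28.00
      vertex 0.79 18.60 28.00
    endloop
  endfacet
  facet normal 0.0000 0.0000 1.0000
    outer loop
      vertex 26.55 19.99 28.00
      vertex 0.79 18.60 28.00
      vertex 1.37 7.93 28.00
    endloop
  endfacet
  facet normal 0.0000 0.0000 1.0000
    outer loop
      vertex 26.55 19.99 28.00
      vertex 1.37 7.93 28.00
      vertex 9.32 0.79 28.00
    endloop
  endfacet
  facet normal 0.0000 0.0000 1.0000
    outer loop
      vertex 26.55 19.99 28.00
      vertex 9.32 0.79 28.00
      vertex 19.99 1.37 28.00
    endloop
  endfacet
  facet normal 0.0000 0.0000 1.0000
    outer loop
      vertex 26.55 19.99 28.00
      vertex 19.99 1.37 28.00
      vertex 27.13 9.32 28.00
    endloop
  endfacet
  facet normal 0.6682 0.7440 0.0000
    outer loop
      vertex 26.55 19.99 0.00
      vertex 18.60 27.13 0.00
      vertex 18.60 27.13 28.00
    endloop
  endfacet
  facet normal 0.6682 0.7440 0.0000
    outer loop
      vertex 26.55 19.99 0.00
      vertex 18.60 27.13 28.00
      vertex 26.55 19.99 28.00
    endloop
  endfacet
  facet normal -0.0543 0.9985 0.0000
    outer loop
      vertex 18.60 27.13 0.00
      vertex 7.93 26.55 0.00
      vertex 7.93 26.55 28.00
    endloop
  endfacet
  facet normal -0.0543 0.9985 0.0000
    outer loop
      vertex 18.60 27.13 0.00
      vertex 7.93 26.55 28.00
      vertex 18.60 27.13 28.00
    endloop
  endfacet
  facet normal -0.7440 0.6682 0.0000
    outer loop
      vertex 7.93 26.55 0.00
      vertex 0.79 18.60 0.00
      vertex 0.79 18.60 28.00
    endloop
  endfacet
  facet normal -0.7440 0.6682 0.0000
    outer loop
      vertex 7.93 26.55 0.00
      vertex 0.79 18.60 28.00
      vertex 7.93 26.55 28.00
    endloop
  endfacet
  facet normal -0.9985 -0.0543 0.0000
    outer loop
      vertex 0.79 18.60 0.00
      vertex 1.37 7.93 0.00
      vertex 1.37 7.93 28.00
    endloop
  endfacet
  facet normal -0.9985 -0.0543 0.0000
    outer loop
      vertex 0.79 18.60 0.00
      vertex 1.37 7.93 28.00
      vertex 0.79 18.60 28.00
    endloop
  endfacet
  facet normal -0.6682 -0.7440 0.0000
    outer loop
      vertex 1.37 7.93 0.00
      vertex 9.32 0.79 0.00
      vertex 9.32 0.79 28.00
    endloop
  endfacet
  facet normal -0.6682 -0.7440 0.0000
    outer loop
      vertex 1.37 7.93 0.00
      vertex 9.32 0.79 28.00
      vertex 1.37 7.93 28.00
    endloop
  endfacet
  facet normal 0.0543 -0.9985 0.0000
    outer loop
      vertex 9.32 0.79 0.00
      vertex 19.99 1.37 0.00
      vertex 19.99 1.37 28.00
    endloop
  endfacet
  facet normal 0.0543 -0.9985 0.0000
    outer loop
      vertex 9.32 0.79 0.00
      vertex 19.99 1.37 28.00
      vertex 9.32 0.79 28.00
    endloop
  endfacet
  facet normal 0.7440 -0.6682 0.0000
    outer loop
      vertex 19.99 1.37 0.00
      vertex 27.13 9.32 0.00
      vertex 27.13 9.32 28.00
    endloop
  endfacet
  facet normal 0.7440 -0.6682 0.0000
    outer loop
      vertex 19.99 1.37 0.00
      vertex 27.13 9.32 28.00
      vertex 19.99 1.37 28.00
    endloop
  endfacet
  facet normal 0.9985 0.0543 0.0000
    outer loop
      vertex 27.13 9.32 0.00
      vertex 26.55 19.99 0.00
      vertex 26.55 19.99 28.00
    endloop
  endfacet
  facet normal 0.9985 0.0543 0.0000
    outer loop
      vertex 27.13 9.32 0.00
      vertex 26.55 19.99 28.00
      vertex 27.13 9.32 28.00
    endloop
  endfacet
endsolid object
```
; perimeter-only toolpath
G21 ; units = mm
G90 ; absolute positioning
G28 ; home
; layer 1
G0 Z3.50
G0 X26.55 Y19.99
G1 X18.60 Y27.13
G1 X7.93 Y26.55
G1 X0.79 Y18.60
G1 X1.37 Y7.93
G1 X9.32 Y0.79
G1 X19.99 Y1.37
G1 X27.13 Y9.32
G1 X26.55 Y19.99
; layer 2
G0 Z7.00
G0 X26.55 Y19.99
G1 X18.60 Y27.13
G1 X7.93 Y26.55
G1 X0.79 Y18.60
G1 X1.37 Y7.93
G1 X9.32 Y0.79
G1 X19.99 Y1.37
G1 X27.13 Y9.32
G1 X26.55 Y19.99
; layer 3
G0 Z10.50
G0 X26.55 Y19.99
G1 X18.60 Y27.13
G1 X7.93 Y26.55
G1 X0.79 Y18.60
G1 X1.37 Y7.93
G1 X9.32 Y0.79
G1 X19.99 Y1.37
G1 X27.13 Y9.32
G1 X26.55 Y19.99
; layer 4
G0 Z14.00
G0 X26.55 Y19.99
G1 X18.60 Y27.13
G1 X7.93 Y26.55
G1 X0.79 Y18.60
G1 X1.37 Y7.93
G1 X9.32 Y0.79
G1 X19.99 Y1.37
G1 X27.13 Y9.32
G1 X26.55 Y19.99
; layer 5
G0 Z17.50
G0 X26.55 Y19.99
G1 X18.60 Y27.13
G1 X7.93 Y26.55
G1 X0.79 Y18.60
G1 X1.37 Y7.93
G1 X9.32 Y0.79
G1 X19.99 Y1.37
G1 X27.13 Y9.32
G1 X26.55 Y19.99
; layer 6
G0 Z21.00
G0 X26.55 Y19.99
G1 X18.60 Y27.13
G1 X7.93 Y26.55
G1 X0.79 Y18.60
G1 X1.37 Y7.93
G1 X9.32 Y0.79
G1 X19.99 Y1.37
G1 X27.13 Y9.32
G1 X26.55 Y19.99
; layer 7
G0 Z24.50
G0 X26.55 Y19.99
G1 X18.60 Y27.13
G1 X7.93 Y26.55
G1 X0.79 Y18.60
G1 X1.37 Y7.93
G1 X9.32 Y0.79
G1 X19.99 Y1.37
G1 X27.13 Y9.32
G1 X26.55 Y19.99
; layer 8
G0 Z28.00
G0 X26.55 Y19.99
G1 X18.60 Y27.13
G1 X7.93 Y26.55
G1 X0.79 Y18.60
G1 X1.37 Y7.93
G1 X9.32 Y0.79
G1 X19.99 Y1.37
G1 X27.13 Y9.32
G1 X26.55 Y19.99
M2 ; end

The solid is a regular 8-sided prism (a cylinder approximated with 8 flat sides), circumscribed radius ≈ 14 mm, height ≈ 28 mm. Slicing at Δz = 3.50 mm — 8 equal slices spanning the solid's height, so layer i sits at z = i·h/8 — gives 8 non-empty perimeters. Each is a 8-segment closed polygon; G0 lifts to the layer z and rapids to the start vertex, then G1 traces the edges.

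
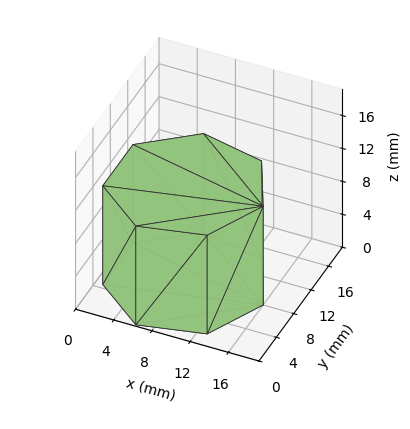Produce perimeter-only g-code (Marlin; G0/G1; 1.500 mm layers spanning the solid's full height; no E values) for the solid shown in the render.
Reading the render: the shape is a regular 7-sided prism (a cylinder approximated with 7 flat sides), circumscribed radius ≈ 8 mm, height ≈ 12 mm (dimensions read to the nearest mm from the axis ticks). For the g-code, the solid's height is divided into equal slices at the stated Δz and each level perimeter traced with G1 moves after a G0 lift.

; perimeter-only toolpath
G21 ; units = mm
G90 ; absolute positioning
G28 ; home
; layer 1
G0 Z1.500
G0 X16.000 Y8.000
G1 X12.988 Y14.255
G1 X6.220 Y15.799
G1 X0.792 Y11.471
G1 X0.792 Y4.529
G1 X6.220 Y0.201
G1 X12.988 Y1.745
G1 X16.000 Y8.000
; layer 2
G0 Z3.000
G0 X16.000 Y8.000
G1 X12.988 Y14.255
G1 X6.220 Y15.799
G1 X0.792 Y11.471
G1 X0.792 Y4.529
G1 X6.220 Y0.201
G1 X12.988 Y1.745
G1 X16.000 Y8.000
; layer 3
G0 Z4.500
G0 X16.000 Y8.000
G1 X12.988 Y14.255
G1 X6.220 Y15.799
G1 X0.792 Y11.471
G1 X0.792 Y4.529
G1 X6.220 Y0.201
G1 X12.988 Y1.745
G1 X16.000 Y8.000
; layer 4
G0 Z6.000
G0 X16.000 Y8.000
G1 X12.988 Y14.255
G1 X6.220 Y15.799
G1 X0.792 Y11.471
G1 X0.792 Y4.529
G1 X6.220 Y0.201
G1 X12.988 Y1.745
G1 X16.000 Y8.000
; layer 5
G0 Z7.500
G0 X16.000 Y8.000
G1 X12.988 Y14.255
G1 X6.220 Y15.799
G1 X0.792 Y11.471
G1 X0.792 Y4.529
G1 X6.220 Y0.201
G1 X12.988 Y1.745
G1 X16.000 Y8.000
; layer 6
G0 Z9.000
G0 X16.000 Y8.000
G1 X12.988 Y14.255
G1 X6.220 Y15.799
G1 X0.792 Y11.471
G1 X0.792 Y4.529
G1 X6.220 Y0.201
G1 X12.988 Y1.745
G1 X16.000 Y8.000
; layer 7
G0 Z10.500
G0 X16.000 Y8.000
G1 X12.988 Y14.255
G1 X6.220 Y15.799
G1 X0.792 Y11.471
G1 X0.792 Y4.529
G1 X6.220 Y0.201
G1 X12.988 Y1.745
G1 X16.000 Y8.000
; layer 8
G0 Z12.000
G0 X16.000 Y8.000
G1 X12.988 Y14.255
G1 X6.220 Y15.799
G1 X0.792 Y11.471
G1 X0.792 Y4.529
G1 X6.220 Y0.201
G1 X12.988 Y1.745
G1 X16.000 Y8.000
M2 ; end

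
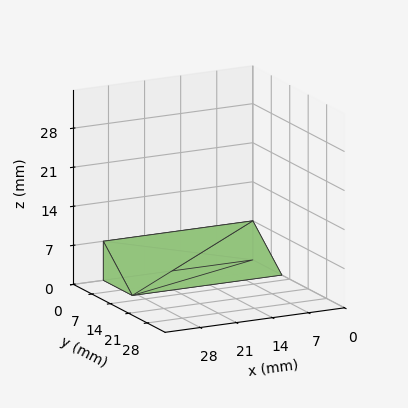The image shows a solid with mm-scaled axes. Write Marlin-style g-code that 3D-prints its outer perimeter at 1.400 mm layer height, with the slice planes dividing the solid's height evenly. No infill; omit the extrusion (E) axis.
Reading the render: the shape is a wedge (ramp): 29 × 11 mm base, rising to 7 mm along the y=0 edge and sloping linearly to z=0 at y=11 (dimensions read to the nearest mm from the axis ticks). For the g-code, the solid's height is divided into equal slices at the stated Δz and each level perimeter traced with G1 moves after a G0 lift.

; perimeter-only toolpath
G21 ; units = mm
G90 ; absolute positioning
G28 ; home
; layer 1
G0 Z1.400
G0 X0.000 Y0.000
G1 X29.000 Y0.000
G1 X29.000 Y8.800
G1 X0.000 Y8.800
G1 X0.000 Y0.000
; layer 2
G0 Z2.800
G0 X0.000 Y0.000
G1 X29.000 Y0.000
G1 X29.000 Y6.600
G1 X0.000 Y6.600
G1 X0.000 Y0.000
; layer 3
G0 Z4.200
G0 X0.000 Y0.000
G1 X29.000 Y0.000
G1 X29.000 Y4.400
G1 X0.000 Y4.400
G1 X0.000 Y0.000
; layer 4
G0 Z5.600
G0 X0.000 Y0.000
G1 X29.000 Y0.000
G1 X29.000 Y2.200
G1 X0.000 Y2.200
G1 X0.000 Y0.000
M2 ; end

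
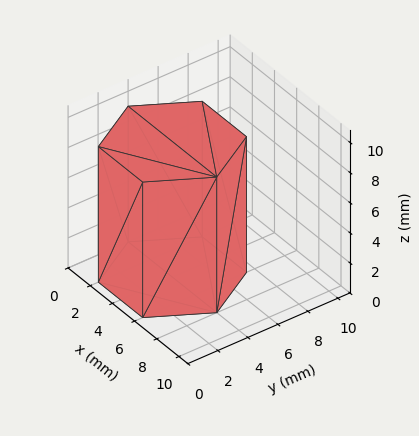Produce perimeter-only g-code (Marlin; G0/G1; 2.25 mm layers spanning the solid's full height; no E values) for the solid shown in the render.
Reading the render: the shape is a regular 6-sided prism (a cylinder approximated with 6 flat sides), circumscribed radius ≈ 4 mm, height ≈ 9 mm (dimensions read to the nearest mm from the axis ticks). For the g-code, the solid's height is divided into equal slices at the stated Δz and each level perimeter traced with G1 moves after a G0 lift.

; perimeter-only toolpath
G21 ; units = mm
G90 ; absolute positioning
G28 ; home
; layer 1
G0 Z2.25
G0 X8.00 Y4.00
G1 X6.00 Y7.46
G1 X2.00 Y7.46
G1 X0.00 Y4.00
G1 X2.00 Y0.54
G1 X6.00 Y0.54
G1 X8.00 Y4.00
; layer 2
G0 Z4.50
G0 X8.00 Y4.00
G1 X6.00 Y7.46
G1 X2.00 Y7.46
G1 X0.00 Y4.00
G1 X2.00 Y0.54
G1 X6.00 Y0.54
G1 X8.00 Y4.00
; layer 3
G0 Z6.75
G0 X8.00 Y4.00
G1 X6.00 Y7.46
G1 X2.00 Y7.46
G1 X0.00 Y4.00
G1 X2.00 Y0.54
G1 X6.00 Y0.54
G1 X8.00 Y4.00
; layer 4
G0 Z9.00
G0 X8.00 Y4.00
G1 X6.00 Y7.46
G1 X2.00 Y7.46
G1 X0.00 Y4.00
G1 X2.00 Y0.54
G1 X6.00 Y0.54
G1 X8.00 Y4.00
M2 ; end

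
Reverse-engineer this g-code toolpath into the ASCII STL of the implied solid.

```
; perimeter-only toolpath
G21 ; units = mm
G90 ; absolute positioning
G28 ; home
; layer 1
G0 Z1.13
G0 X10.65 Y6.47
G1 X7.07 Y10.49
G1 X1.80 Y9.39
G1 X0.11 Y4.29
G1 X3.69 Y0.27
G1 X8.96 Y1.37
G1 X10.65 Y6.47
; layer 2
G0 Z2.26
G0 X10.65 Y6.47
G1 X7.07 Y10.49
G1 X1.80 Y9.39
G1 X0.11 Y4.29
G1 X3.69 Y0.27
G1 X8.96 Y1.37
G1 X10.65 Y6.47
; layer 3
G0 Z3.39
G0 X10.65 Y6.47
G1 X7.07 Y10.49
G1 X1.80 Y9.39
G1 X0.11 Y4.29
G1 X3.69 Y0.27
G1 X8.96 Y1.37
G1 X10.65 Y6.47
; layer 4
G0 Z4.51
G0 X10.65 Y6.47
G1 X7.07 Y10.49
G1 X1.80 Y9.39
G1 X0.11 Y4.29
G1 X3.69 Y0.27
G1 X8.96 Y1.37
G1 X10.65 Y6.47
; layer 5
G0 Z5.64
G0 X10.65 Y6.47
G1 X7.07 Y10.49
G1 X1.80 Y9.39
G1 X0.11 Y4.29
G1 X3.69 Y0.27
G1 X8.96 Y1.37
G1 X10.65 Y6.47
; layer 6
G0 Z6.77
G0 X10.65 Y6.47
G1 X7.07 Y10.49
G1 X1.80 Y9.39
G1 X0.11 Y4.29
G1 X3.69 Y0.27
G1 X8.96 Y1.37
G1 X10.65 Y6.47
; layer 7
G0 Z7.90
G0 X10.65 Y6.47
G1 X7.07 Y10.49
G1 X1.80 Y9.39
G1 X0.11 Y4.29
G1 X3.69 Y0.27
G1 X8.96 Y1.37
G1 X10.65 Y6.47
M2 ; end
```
solid part
  facet normal 0.0000 0.0000 -1.0000
    outer loop
      vertex 1.80 9.39 0.00
      vertex 7.07 10.49 0.00
      vertex 10.65 6.47 0.00
    endloop
  endfacet
  facet normal 0.0000 0.0000 -1.0000
    outer loop
      vertex 0.11 4.29 0.00
      vertex 1.80 9.39 0.00
      vertex 10.65 6.47 0.00
    endloop
  endfacet
  facet normal 0.0000 0.0000 -1.0000
    outer loop
      vertex 3.69 0.27 0.00
      vertex 0.11 4.29 0.00
      vertex 10.65 6.47 0.00
    endloop
  endfacet
  facet normal 0.0000 0.0000 -1.0000
    outer loop
      vertex 8.96 1.37 0.00
      vertex 3.69 0.27 0.00
      vertex 10.65 6.47 0.00
    endloop
  endfacet
  facet normal 0.0000 0.0000 1.0000
    outer loop
      vertex 10.65 6.47 7.90
      vertex 7.07 10.49 7.90
      vertex 1.80 9.39 7.90
    endloop
  endfacet
  facet normal 0.0000 0.0000 1.0000
    outer loop
      vertex 10.65 6.47 7.90
      vertex 1.80 9.39 7.90
      vertex 0.11 4.29 7.90
    endloop
  endfacet
  facet normal 0.0000 0.0000 1.0000
    outer loop
      vertex 10.65 6.47 7.90
      vertex 0.11 4.29 7.90
      vertex 3.69 0.27 7.90
    endloop
  endfacet
  facet normal 0.0000 0.0000 1.0000
    outer loop
      vertex 10.65 6.47 7.90
      vertex 3.69 0.27 7.90
      vertex 8.96 1.37 7.90
    endloop
  endfacet
  facet normal 0.7468 0.6651 0.0000
    outer loop
      vertex 10.65 6.47 0.00
      vertex 7.07 10.49 0.00
      vertex 7.07 10.49 7.90
    endloop
  endfacet
  facet normal 0.7468 0.6651 0.0000
    outer loop
      vertex 10.65 6.47 0.00
      vertex 7.07 10.49 7.90
      vertex 10.65 6.47 7.90
    endloop
  endfacet
  facet normal -0.2043 0.9789 0.0000
    outer loop
      vertex 7.07 10.49 0.00
      vertex 1.80 9.39 0.00
      vertex 1.80 9.39 7.90
    endloop
  endfacet
  facet normal -0.2043 0.9789 0.0000
    outer loop
      vertex 7.07 10.49 0.00
      vertex 1.80 9.39 7.90
      vertex 7.07 10.49 7.90
    endloop
  endfacet
  facet normal -0.9492 0.3146 0.0000
    outer loop
      vertex 1.80 9.39 0.00
      vertex 0.11 4.29 0.00
      vertex 0.11 4.29 7.90
    endloop
  endfacet
  facet normal -0.9492 0.3146 0.0000
    outer loop
      vertex 1.80 9.39 0.00
      vertex 0.11 4.29 7.90
      vertex 1.80 9.39 7.90
    endloop
  endfacet
  facet normal -0.7468 -0.6651 0.0000
    outer loop
      vertex 0.11 4.29 0.00
      vertex 3.69 0.27 0.00
      vertex 3.69 0.27 7.90
    endloop
  endfacet
  facet normal -0.7468 -0.6651 0.0000
    outer loop
      vertex 0.11 4.29 0.00
      vertex 3.69 0.27 7.90
      vertex 0.11 4.29 7.90
    endloop
  endfacet
  facet normal 0.2043 -0.9789 0.0000
    outer loop
      vertex 3.69 0.27 0.00
      vertex 8.96 1.37 0.00
      vertex 8.96 1.37 7.90
    endloop
  endfacet
  facet normal 0.2043 -0.9789 0.0000
    outer loop
      vertex 3.69 0.27 0.00
      vertex 8.96 1.37 7.90
      vertex 3.69 0.27 7.90
    endloop
  endfacet
  facet normal 0.9492 -0.3146 0.0000
    outer loop
      vertex 8.96 1.37 0.00
      vertex 10.65 6.47 0.00
      vertex 10.65 6.47 7.90
    endloop
  endfacet
  facet normal 0.9492 -0.3146 0.0000
    outer loop
      vertex 8.96 1.37 0.00
      vertex 10.65 6.47 7.90
      vertex 8.96 1.37 7.90
    endloop
  endfacet
endsolid part

The G0 Z moves step by Δz≈1.13 mm. Every layer's G1 loop is the same polygon, so the solid is a straight extrusion of it from z=0 to z≈7.9. Closing with flat bottom and top caps and triangulating gives 20 facets — a regular 6-sided prism (a cylinder approximated with 6 flat sides), circumscribed radius ≈ 5.38 mm, height ≈ 7.9 mm.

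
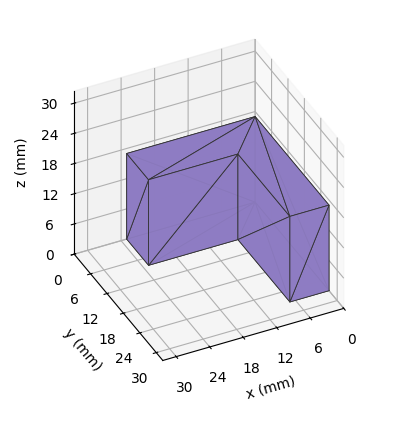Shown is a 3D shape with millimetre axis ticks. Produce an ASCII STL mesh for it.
Reading the render: the shape is an L-shaped prism: outer 23 × 27 mm, arm thicknesses ≈ 8 mm (horizontal) and 7 mm (vertical), extruded 17 mm in z (dimensions read to the nearest mm from the axis ticks). For the STL, each face is triangulated and given an outward normal.

solid part
  facet normal 0.0000 0.0000 -1.0000
    outer loop
      vertex 23.00 8.00 0.00
      vertex 23.00 0.00 0.00
      vertex 0.00 0.00 0.00
    endloop
  endfacet
  facet normal 0.0000 0.0000 -1.0000
    outer loop
      vertex 7.00 8.00 0.00
      vertex 23.00 8.00 0.00
      vertex 0.00 0.00 0.00
    endloop
  endfacet
  facet normal 0.0000 0.0000 -1.0000
    outer loop
      vertex 7.00 27.00 0.00
      vertex 7.00 8.00 0.00
      vertex 0.00 0.00 0.00
    endloop
  endfacet
  facet normal 0.0000 0.0000 -1.0000
    outer loop
      vertex 0.00 27.00 0.00
      vertex 7.00 27.00 0.00
      vertex 0.00 0.00 0.00
    endloop
  endfacet
  facet normal 0.0000 0.0000 1.0000
    outer loop
      vertex 0.00 0.00 17.00
      vertex 23.00 0.00 17.00
      vertex 23.00 8.00 17.00
    endloop
  endfacet
  facet normal 0.0000 0.0000 1.0000
    outer loop
      vertex 0.00 0.00 17.00
      vertex 23.00 8.00 17.00
      vertex 7.00 8.00 17.00
    endloop
  endfacet
  facet normal 0.0000 0.0000 1.0000
    outer loop
      vertex 0.00 0.00 17.00
      vertex 7.00 8.00 17.00
      vertex 7.00 27.00 17.00
    endloop
  endfacet
  facet normal 0.0000 0.0000 1.0000
    outer loop
      vertex 0.00 0.00 17.00
      vertex 7.00 27.00 17.00
      vertex 0.00 27.00 17.00
    endloop
  endfacet
  facet normal 0.0000 -1.0000 0.0000
    outer loop
      vertex 0.00 0.00 0.00
      vertex 23.00 0.00 0.00
      vertex 23.00 0.00 17.00
    endloop
  endfacet
  facet normal 0.0000 -1.0000 0.0000
    outer loop
      vertex 0.00 0.00 0.00
      vertex 23.00 0.00 17.00
      vertex 0.00 0.00 17.00
    endloop
  endfacet
  facet normal 1.0000 0.0000 0.0000
    outer loop
      vertex 23.00 0.00 0.00
      vertex 23.00 8.00 0.00
      vertex 23.00 8.00 17.00
    endloop
  endfacet
  facet normal 1.0000 0.0000 0.0000
    outer loop
      vertex 23.00 0.00 0.00
      vertex 23.00 8.00 17.00
      vertex 23.00 0.00 17.00
    endloop
  endfacet
  facet normal 0.0000 1.0000 0.0000
    outer loop
      vertex 23.00 8.00 0.00
      vertex 7.00 8.00 0.00
      vertex 7.00 8.00 17.00
    endloop
  endfacet
  facet normal 0.0000 1.0000 0.0000
    outer loop
      vertex 23.00 8.00 0.00
      vertex 7.00 8.00 17.00
      vertex 23.00 8.00 17.00
    endloop
  endfacet
  facet normal 1.0000 0.0000 0.0000
    outer loop
      vertex 7.00 8.00 0.00
      vertex 7.00 27.00 0.00
      vertex 7.00 27.00 17.00
    endloop
  endfacet
  facet normal 1.0000 0.0000 0.0000
    outer loop
      vertex 7.00 8.00 0.00
      vertex 7.00 27.00 17.00
      vertex 7.00 8.00 17.00
    endloop
  endfacet
  facet normal 0.0000 1.0000 0.0000
    outer loop
      vertex 7.00 27.00 0.00
      vertex 0.00 27.00 0.00
      vertex 0.00 27.00 17.00
    endloop
  endfacet
  facet normal 0.0000 1.0000 0.0000
    outer loop
      vertex 7.00 27.00 0.00
      vertex 0.00 27.00 17.00
      vertex 7.00 27.00 17.00
    endloop
  endfacet
  facet normal -1.0000 0.0000 0.0000
    outer loop
      vertex 0.00 27.00 0.00
      vertex 0.00 0.00 0.00
      vertex 0.00 0.00 17.00
    endloop
  endfacet
  facet normal -1.0000 0.0000 0.0000
    outer loop
      vertex 0.00 27.00 0.00
      vertex 0.00 0.00 17.00
      vertex 0.00 27.00 17.00
    endloop
  endfacet
endsolid part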